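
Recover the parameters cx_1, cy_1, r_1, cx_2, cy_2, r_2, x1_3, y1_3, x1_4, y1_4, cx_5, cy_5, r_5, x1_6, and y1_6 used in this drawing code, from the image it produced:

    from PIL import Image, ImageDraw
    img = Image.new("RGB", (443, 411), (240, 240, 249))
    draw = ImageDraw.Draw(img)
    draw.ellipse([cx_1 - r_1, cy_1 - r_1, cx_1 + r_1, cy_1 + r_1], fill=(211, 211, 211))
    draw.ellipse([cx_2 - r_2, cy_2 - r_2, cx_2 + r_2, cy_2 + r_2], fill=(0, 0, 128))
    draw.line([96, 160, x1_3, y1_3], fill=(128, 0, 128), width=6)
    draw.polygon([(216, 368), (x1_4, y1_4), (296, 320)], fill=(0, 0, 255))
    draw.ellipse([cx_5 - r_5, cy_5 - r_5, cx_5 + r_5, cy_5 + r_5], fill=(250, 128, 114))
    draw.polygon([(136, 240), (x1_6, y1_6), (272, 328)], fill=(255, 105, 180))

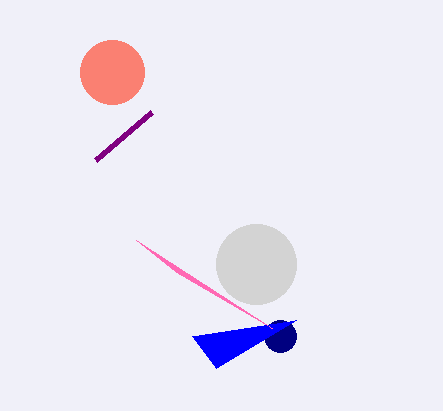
cx_1 = 256; cy_1 = 264; r_1 = 40; cx_2 = 280; cy_2 = 336; r_2 = 16; x1_3 = 152; y1_3 = 112; x1_4 = 192; y1_4 = 336; cx_5 = 112; cy_5 = 72; r_5 = 32; x1_6 = 176; y1_6 = 272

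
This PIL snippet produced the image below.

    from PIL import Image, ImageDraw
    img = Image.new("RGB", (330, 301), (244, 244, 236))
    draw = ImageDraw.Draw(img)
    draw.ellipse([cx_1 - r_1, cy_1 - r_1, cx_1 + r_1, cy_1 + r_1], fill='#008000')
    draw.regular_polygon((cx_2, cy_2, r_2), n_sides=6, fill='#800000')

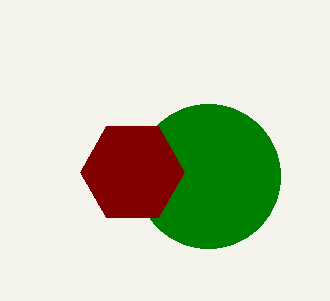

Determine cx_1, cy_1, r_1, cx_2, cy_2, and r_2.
cx_1 = 208
cy_1 = 176
r_1 = 72
cx_2 = 132
cy_2 = 172
r_2 = 52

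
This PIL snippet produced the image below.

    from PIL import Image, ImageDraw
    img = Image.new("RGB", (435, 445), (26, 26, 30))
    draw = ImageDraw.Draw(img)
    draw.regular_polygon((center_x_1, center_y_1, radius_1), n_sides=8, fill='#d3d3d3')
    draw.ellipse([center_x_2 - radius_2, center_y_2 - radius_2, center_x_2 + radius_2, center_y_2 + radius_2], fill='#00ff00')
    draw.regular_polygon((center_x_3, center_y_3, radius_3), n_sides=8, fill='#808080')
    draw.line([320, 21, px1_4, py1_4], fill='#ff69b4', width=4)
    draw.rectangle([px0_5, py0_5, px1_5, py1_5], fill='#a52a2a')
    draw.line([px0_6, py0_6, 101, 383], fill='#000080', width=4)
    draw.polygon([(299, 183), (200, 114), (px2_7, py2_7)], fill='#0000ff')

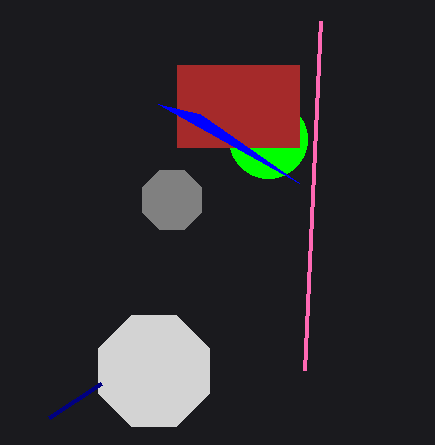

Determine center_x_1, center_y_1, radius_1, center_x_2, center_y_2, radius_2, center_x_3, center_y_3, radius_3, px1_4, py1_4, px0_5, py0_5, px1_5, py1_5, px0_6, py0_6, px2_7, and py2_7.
center_x_1 = 154, center_y_1 = 371, radius_1 = 60, center_x_2 = 268, center_y_2 = 139, radius_2 = 39, center_x_3 = 172, center_y_3 = 200, radius_3 = 32, px1_4 = 304, py1_4 = 370, px0_5 = 177, py0_5 = 65, px1_5 = 299, py1_5 = 147, px0_6 = 49, py0_6 = 417, px2_7 = 158, py2_7 = 104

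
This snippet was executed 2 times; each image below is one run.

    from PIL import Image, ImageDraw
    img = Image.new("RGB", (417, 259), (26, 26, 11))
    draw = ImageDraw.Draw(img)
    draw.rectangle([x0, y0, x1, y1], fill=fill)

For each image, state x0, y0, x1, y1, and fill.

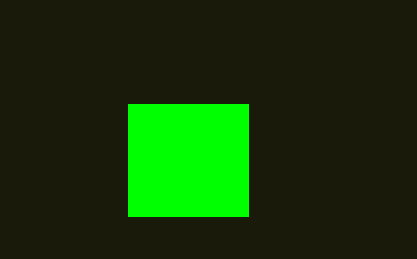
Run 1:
x0 = 128, y0 = 104, x1 = 248, y1 = 216, fill = 'lime'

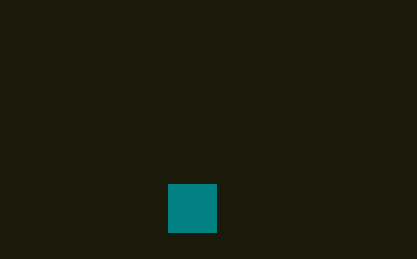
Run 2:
x0 = 168, y0 = 184, x1 = 216, y1 = 232, fill = 'teal'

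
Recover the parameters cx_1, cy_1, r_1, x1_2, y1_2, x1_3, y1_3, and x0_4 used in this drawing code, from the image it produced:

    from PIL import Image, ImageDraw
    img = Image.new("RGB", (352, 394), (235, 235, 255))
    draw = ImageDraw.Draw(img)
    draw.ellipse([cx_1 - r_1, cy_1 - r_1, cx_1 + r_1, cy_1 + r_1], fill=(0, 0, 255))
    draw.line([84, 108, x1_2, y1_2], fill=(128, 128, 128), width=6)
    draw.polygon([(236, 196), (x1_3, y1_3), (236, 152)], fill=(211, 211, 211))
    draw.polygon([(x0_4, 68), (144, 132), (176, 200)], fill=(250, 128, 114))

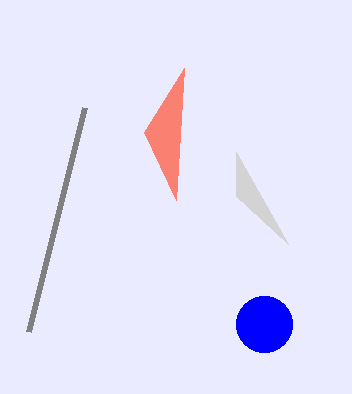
cx_1 = 264
cy_1 = 324
r_1 = 28
x1_2 = 28
y1_2 = 332
x1_3 = 288
y1_3 = 244
x0_4 = 184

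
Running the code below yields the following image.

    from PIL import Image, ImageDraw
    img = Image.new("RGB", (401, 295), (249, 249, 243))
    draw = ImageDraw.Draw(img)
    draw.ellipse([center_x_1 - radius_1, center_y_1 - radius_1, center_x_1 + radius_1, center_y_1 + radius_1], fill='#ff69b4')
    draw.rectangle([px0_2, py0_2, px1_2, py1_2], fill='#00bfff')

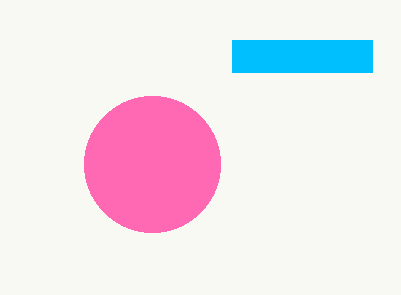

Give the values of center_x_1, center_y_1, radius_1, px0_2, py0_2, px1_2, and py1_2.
center_x_1 = 152; center_y_1 = 164; radius_1 = 68; px0_2 = 232; py0_2 = 40; px1_2 = 372; py1_2 = 72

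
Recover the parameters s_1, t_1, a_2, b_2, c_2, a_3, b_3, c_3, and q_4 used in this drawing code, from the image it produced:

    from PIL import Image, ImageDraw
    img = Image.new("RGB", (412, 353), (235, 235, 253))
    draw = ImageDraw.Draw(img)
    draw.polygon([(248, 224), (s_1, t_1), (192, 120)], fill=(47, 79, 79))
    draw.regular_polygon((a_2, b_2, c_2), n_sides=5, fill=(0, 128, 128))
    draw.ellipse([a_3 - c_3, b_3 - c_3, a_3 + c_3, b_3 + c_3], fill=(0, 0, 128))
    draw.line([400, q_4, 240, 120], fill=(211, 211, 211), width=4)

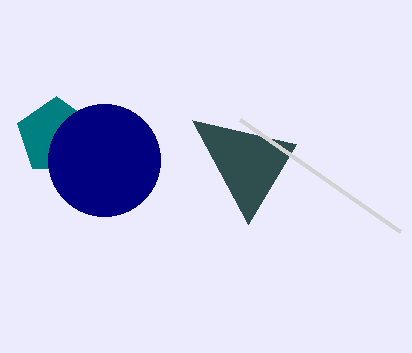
s_1 = 296
t_1 = 144
a_2 = 56
b_2 = 136
c_2 = 40
a_3 = 104
b_3 = 160
c_3 = 56
q_4 = 232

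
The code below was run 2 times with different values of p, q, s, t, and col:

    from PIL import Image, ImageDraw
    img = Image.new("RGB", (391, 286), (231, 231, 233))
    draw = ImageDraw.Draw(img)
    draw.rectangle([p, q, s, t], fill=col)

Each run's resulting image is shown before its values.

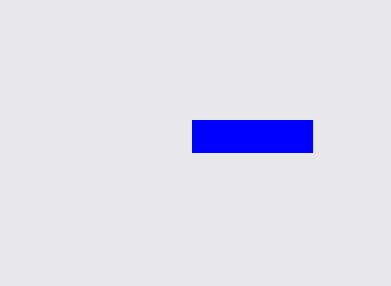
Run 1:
p = 192, q = 120, s = 312, t = 152, col = 'blue'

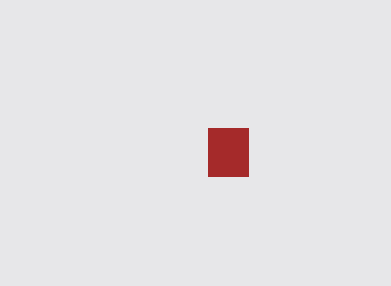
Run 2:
p = 208; q = 128; s = 248; t = 176; col = 'brown'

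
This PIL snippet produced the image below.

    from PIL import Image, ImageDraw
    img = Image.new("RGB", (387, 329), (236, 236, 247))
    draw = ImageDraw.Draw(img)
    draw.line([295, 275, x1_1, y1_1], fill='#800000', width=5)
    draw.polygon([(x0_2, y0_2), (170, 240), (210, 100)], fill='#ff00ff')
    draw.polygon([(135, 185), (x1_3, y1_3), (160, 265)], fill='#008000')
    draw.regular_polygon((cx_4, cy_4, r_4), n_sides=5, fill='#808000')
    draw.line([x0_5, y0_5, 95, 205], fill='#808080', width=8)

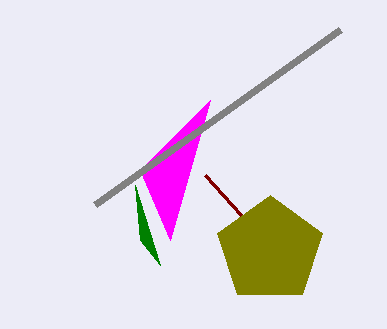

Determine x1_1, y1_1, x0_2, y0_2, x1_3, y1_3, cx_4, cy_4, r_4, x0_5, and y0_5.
x1_1 = 205; y1_1 = 175; x0_2 = 140; y0_2 = 170; x1_3 = 140; y1_3 = 240; cx_4 = 270; cy_4 = 250; r_4 = 55; x0_5 = 340; y0_5 = 30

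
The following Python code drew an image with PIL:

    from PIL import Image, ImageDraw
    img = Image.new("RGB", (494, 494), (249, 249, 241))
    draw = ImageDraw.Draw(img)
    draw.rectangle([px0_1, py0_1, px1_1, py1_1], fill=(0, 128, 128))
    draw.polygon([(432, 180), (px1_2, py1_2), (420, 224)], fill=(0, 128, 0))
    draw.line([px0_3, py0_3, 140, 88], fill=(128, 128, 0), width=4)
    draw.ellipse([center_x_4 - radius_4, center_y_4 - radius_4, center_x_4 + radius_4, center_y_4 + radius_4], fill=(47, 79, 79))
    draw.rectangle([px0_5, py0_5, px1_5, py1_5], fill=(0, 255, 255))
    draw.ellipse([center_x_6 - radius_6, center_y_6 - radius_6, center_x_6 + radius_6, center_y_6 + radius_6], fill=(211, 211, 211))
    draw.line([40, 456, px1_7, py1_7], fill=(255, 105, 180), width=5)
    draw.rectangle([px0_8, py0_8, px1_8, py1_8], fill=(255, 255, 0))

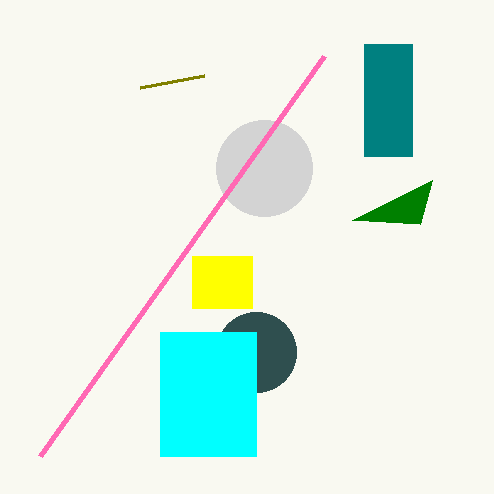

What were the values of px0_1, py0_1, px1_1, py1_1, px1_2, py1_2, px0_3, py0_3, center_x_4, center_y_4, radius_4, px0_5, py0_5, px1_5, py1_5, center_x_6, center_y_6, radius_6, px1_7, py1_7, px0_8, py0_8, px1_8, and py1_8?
px0_1 = 364, py0_1 = 44, px1_1 = 412, py1_1 = 156, px1_2 = 352, py1_2 = 220, px0_3 = 204, py0_3 = 76, center_x_4 = 256, center_y_4 = 352, radius_4 = 40, px0_5 = 160, py0_5 = 332, px1_5 = 256, py1_5 = 456, center_x_6 = 264, center_y_6 = 168, radius_6 = 48, px1_7 = 324, py1_7 = 56, px0_8 = 192, py0_8 = 256, px1_8 = 252, py1_8 = 308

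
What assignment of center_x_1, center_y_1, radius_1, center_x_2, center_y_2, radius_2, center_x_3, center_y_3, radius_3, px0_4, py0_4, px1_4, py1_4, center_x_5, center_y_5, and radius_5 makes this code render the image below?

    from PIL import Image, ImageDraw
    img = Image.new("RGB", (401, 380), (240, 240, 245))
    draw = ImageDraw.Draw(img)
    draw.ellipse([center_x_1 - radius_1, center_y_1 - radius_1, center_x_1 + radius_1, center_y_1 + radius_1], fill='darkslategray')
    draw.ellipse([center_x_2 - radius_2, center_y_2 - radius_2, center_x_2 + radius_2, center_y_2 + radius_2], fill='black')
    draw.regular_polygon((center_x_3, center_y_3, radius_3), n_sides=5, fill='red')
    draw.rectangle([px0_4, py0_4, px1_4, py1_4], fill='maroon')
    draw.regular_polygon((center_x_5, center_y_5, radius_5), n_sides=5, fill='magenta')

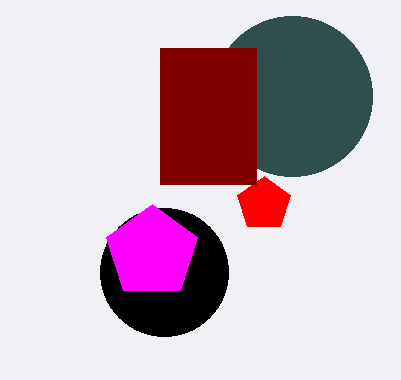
center_x_1 = 292; center_y_1 = 96; radius_1 = 80; center_x_2 = 164; center_y_2 = 272; radius_2 = 64; center_x_3 = 264; center_y_3 = 204; radius_3 = 28; px0_4 = 160; py0_4 = 48; px1_4 = 256; py1_4 = 184; center_x_5 = 152; center_y_5 = 252; radius_5 = 48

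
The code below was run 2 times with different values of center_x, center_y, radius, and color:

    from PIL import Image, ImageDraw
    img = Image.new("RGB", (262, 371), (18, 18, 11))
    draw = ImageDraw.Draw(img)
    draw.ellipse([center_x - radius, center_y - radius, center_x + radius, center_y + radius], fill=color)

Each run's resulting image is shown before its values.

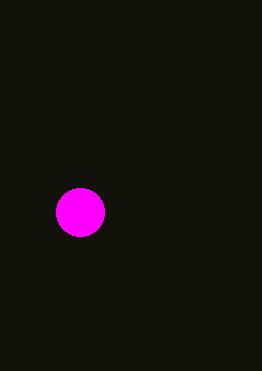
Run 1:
center_x = 80, center_y = 212, radius = 24, color = 'magenta'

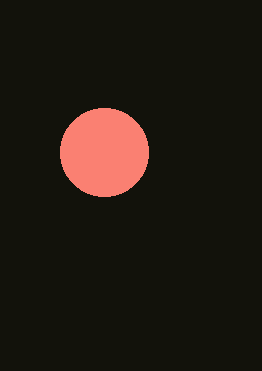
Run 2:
center_x = 104; center_y = 152; radius = 44; color = 'salmon'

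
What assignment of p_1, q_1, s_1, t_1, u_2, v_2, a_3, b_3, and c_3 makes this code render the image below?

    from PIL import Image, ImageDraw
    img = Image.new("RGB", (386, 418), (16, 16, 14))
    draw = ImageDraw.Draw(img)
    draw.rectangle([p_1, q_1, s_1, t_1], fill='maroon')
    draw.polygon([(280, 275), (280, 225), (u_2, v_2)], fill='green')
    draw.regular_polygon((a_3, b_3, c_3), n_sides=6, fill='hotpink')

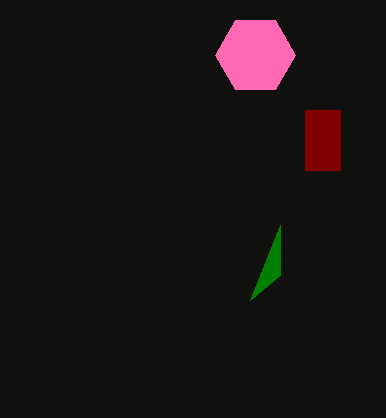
p_1 = 305; q_1 = 110; s_1 = 340; t_1 = 170; u_2 = 250; v_2 = 300; a_3 = 255; b_3 = 55; c_3 = 40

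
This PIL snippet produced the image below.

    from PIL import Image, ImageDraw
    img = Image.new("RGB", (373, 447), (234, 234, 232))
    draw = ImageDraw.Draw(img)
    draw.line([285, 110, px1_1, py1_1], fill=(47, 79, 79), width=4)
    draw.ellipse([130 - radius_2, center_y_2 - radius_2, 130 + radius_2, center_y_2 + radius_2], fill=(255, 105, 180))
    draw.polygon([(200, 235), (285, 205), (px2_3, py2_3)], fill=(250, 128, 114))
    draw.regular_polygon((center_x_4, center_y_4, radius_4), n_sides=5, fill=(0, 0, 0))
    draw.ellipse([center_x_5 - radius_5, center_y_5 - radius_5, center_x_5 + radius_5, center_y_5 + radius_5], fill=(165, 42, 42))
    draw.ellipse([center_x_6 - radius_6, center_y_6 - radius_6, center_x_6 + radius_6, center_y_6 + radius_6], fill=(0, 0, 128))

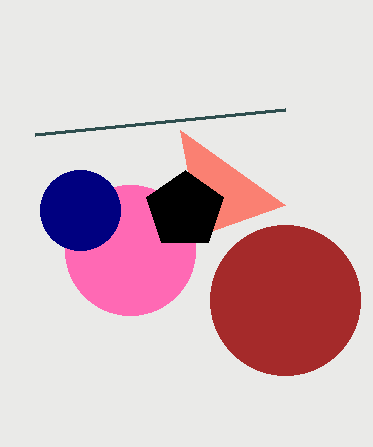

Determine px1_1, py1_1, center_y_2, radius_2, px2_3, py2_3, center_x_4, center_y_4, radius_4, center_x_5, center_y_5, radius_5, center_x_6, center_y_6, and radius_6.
px1_1 = 35; py1_1 = 135; center_y_2 = 250; radius_2 = 65; px2_3 = 180; py2_3 = 130; center_x_4 = 185; center_y_4 = 210; radius_4 = 40; center_x_5 = 285; center_y_5 = 300; radius_5 = 75; center_x_6 = 80; center_y_6 = 210; radius_6 = 40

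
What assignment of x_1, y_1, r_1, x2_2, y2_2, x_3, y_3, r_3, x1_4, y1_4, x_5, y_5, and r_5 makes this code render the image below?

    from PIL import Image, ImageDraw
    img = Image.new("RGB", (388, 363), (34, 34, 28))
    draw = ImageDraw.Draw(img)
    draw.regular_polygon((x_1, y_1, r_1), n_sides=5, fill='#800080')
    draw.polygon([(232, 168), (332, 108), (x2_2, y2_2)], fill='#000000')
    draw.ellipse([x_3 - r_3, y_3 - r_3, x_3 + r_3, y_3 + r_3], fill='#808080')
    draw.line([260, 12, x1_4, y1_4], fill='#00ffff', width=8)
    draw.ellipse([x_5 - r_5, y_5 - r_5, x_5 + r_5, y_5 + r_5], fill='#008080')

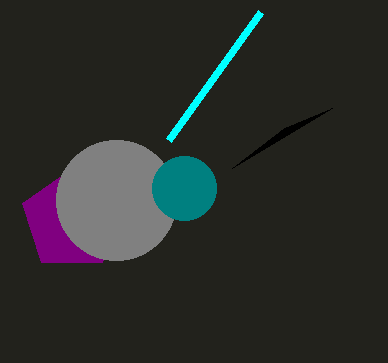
x_1 = 72; y_1 = 220; r_1 = 52; x2_2 = 284; y2_2 = 128; x_3 = 116; y_3 = 200; r_3 = 60; x1_4 = 168; y1_4 = 140; x_5 = 184; y_5 = 188; r_5 = 32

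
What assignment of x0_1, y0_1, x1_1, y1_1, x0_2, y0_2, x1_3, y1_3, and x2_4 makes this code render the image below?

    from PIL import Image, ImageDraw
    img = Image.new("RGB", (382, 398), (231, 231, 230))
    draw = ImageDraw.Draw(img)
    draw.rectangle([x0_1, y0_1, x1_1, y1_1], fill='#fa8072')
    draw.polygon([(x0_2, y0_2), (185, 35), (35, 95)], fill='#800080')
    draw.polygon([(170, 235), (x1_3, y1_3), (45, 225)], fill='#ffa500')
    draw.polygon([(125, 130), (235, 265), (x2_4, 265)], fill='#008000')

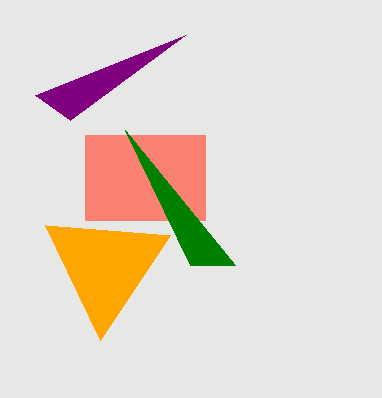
x0_1 = 85; y0_1 = 135; x1_1 = 205; y1_1 = 220; x0_2 = 70; y0_2 = 120; x1_3 = 100; y1_3 = 340; x2_4 = 190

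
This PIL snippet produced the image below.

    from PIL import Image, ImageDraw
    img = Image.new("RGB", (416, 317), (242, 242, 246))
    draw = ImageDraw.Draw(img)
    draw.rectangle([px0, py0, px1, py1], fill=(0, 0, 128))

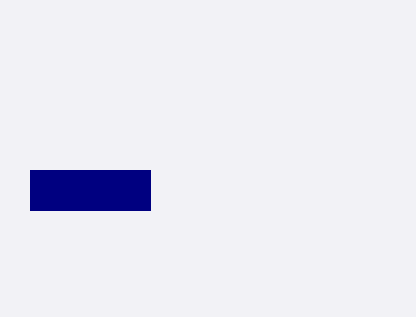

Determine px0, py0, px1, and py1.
px0 = 30, py0 = 170, px1 = 150, py1 = 210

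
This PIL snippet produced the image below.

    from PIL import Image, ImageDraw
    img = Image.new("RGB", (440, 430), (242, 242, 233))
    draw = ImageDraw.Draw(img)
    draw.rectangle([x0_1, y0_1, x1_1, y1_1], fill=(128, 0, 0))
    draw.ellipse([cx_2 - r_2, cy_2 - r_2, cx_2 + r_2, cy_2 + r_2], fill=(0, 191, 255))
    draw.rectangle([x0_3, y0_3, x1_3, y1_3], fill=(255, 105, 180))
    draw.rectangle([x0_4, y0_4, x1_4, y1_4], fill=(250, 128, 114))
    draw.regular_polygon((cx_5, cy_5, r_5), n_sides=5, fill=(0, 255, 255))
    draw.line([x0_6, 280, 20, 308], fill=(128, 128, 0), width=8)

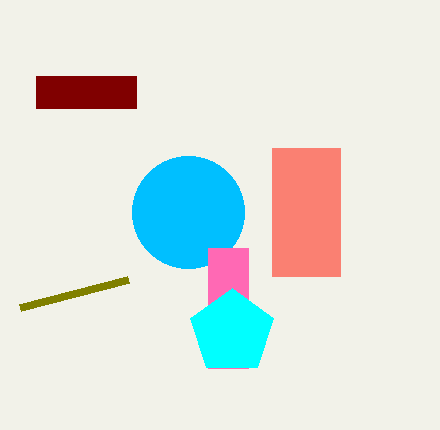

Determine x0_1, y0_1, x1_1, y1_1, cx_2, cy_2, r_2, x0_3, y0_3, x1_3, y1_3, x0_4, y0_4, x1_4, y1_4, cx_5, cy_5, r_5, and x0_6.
x0_1 = 36
y0_1 = 76
x1_1 = 136
y1_1 = 108
cx_2 = 188
cy_2 = 212
r_2 = 56
x0_3 = 208
y0_3 = 248
x1_3 = 248
y1_3 = 368
x0_4 = 272
y0_4 = 148
x1_4 = 340
y1_4 = 276
cx_5 = 232
cy_5 = 332
r_5 = 44
x0_6 = 128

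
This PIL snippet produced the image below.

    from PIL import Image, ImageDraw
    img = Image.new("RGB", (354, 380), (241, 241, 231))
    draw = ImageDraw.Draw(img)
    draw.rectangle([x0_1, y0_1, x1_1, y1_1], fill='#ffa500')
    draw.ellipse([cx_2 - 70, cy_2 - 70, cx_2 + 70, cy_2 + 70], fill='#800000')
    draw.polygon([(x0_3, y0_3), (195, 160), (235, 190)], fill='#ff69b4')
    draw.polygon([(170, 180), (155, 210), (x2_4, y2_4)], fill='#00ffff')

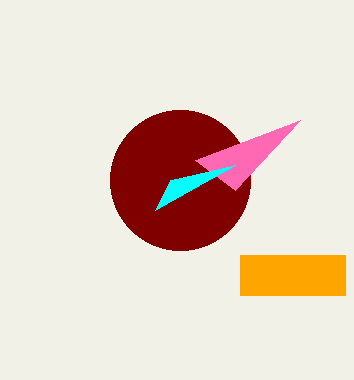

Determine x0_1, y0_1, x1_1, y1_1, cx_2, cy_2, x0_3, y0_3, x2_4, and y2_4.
x0_1 = 240, y0_1 = 255, x1_1 = 345, y1_1 = 295, cx_2 = 180, cy_2 = 180, x0_3 = 300, y0_3 = 120, x2_4 = 235, y2_4 = 165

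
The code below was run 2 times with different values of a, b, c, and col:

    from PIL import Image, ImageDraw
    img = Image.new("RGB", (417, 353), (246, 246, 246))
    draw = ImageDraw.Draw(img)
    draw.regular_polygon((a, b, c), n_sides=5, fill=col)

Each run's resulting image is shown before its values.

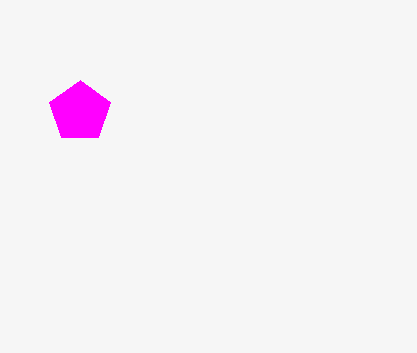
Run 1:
a = 80, b = 112, c = 32, col = 'magenta'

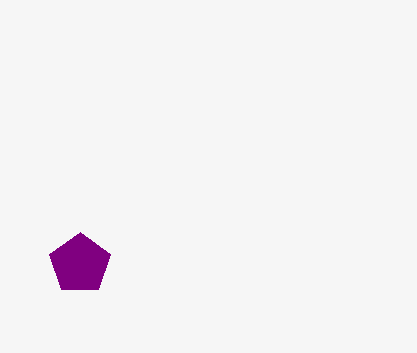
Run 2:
a = 80; b = 264; c = 32; col = 'purple'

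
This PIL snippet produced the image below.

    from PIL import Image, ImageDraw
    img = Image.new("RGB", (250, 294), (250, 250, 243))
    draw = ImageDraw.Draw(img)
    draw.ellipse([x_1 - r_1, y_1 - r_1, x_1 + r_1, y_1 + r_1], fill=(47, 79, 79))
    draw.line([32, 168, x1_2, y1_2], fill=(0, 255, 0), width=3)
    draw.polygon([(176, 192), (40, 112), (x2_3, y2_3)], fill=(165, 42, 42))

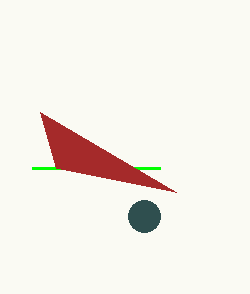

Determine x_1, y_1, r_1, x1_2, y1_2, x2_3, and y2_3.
x_1 = 144; y_1 = 216; r_1 = 16; x1_2 = 160; y1_2 = 168; x2_3 = 56; y2_3 = 168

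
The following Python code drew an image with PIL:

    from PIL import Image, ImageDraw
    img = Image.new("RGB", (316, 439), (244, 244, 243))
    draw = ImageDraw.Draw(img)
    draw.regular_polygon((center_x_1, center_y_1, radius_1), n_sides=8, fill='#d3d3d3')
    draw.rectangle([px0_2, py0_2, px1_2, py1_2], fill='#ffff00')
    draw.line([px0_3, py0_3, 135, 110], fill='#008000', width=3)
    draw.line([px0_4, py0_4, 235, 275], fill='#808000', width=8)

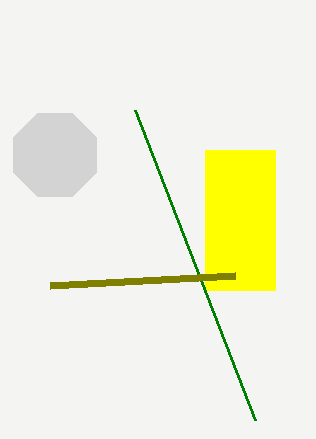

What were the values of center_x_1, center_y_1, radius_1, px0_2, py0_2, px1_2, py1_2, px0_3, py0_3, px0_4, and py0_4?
center_x_1 = 55
center_y_1 = 155
radius_1 = 45
px0_2 = 205
py0_2 = 150
px1_2 = 275
py1_2 = 290
px0_3 = 255
py0_3 = 420
px0_4 = 50
py0_4 = 285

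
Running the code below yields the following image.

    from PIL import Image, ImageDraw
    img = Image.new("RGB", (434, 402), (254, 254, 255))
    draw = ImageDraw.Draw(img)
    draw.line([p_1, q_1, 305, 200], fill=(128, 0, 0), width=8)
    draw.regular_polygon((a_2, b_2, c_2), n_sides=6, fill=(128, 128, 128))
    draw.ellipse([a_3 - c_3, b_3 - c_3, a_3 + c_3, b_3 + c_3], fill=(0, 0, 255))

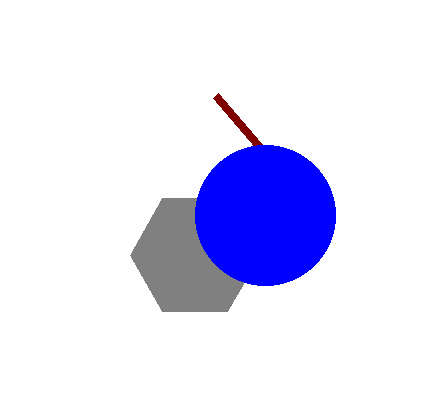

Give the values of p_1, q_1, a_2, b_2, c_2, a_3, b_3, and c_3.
p_1 = 215, q_1 = 95, a_2 = 195, b_2 = 255, c_2 = 65, a_3 = 265, b_3 = 215, c_3 = 70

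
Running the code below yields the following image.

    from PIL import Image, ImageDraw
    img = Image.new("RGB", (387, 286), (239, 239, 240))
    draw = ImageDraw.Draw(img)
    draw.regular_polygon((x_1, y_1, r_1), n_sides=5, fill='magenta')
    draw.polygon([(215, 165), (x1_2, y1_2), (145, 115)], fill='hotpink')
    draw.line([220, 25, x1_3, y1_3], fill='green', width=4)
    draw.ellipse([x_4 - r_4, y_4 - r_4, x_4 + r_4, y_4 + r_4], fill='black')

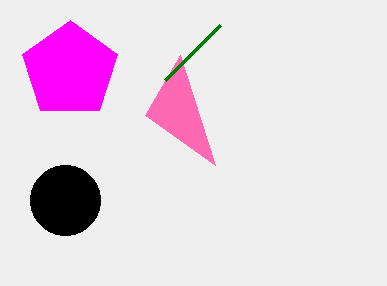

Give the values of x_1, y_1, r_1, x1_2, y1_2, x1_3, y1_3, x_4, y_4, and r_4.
x_1 = 70, y_1 = 70, r_1 = 50, x1_2 = 180, y1_2 = 55, x1_3 = 165, y1_3 = 80, x_4 = 65, y_4 = 200, r_4 = 35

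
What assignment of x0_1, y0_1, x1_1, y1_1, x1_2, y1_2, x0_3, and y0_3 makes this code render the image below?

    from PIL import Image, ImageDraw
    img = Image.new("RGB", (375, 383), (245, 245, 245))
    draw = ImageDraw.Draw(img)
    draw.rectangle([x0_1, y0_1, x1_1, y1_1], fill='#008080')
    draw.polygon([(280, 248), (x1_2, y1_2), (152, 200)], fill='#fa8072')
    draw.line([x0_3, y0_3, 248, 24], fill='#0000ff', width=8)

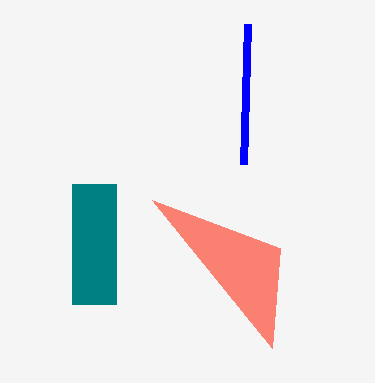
x0_1 = 72, y0_1 = 184, x1_1 = 116, y1_1 = 304, x1_2 = 272, y1_2 = 348, x0_3 = 244, y0_3 = 164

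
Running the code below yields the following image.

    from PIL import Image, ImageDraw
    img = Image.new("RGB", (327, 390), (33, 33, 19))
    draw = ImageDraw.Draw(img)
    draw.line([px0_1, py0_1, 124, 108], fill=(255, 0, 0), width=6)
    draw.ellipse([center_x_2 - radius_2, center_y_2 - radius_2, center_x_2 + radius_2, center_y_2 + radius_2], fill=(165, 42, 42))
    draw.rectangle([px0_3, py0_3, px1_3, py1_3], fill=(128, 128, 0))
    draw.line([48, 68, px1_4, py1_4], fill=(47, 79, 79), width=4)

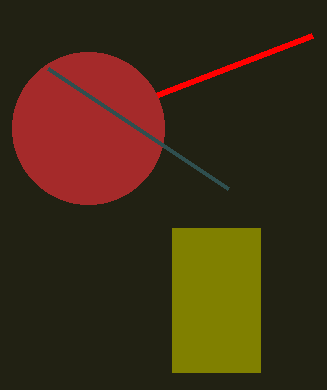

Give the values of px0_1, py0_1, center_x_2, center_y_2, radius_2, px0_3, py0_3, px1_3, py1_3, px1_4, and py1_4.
px0_1 = 312; py0_1 = 36; center_x_2 = 88; center_y_2 = 128; radius_2 = 76; px0_3 = 172; py0_3 = 228; px1_3 = 260; py1_3 = 372; px1_4 = 228; py1_4 = 188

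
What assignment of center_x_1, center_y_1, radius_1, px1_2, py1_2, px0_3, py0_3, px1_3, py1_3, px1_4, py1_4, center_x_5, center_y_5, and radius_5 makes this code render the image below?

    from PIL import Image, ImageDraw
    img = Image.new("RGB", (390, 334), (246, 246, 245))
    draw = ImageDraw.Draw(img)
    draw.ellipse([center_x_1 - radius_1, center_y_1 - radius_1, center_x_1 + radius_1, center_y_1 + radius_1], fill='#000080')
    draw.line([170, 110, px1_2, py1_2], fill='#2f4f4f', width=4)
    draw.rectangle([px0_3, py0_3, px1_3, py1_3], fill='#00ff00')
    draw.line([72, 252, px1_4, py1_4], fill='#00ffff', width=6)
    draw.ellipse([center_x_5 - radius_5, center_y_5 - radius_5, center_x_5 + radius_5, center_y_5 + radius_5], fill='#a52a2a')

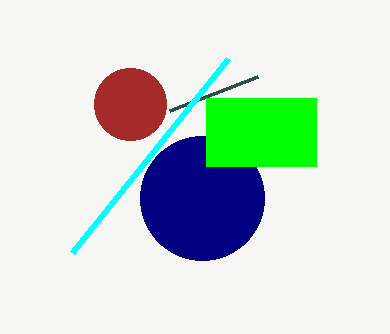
center_x_1 = 202, center_y_1 = 198, radius_1 = 62, px1_2 = 258, py1_2 = 76, px0_3 = 206, py0_3 = 98, px1_3 = 316, py1_3 = 166, px1_4 = 228, py1_4 = 58, center_x_5 = 130, center_y_5 = 104, radius_5 = 36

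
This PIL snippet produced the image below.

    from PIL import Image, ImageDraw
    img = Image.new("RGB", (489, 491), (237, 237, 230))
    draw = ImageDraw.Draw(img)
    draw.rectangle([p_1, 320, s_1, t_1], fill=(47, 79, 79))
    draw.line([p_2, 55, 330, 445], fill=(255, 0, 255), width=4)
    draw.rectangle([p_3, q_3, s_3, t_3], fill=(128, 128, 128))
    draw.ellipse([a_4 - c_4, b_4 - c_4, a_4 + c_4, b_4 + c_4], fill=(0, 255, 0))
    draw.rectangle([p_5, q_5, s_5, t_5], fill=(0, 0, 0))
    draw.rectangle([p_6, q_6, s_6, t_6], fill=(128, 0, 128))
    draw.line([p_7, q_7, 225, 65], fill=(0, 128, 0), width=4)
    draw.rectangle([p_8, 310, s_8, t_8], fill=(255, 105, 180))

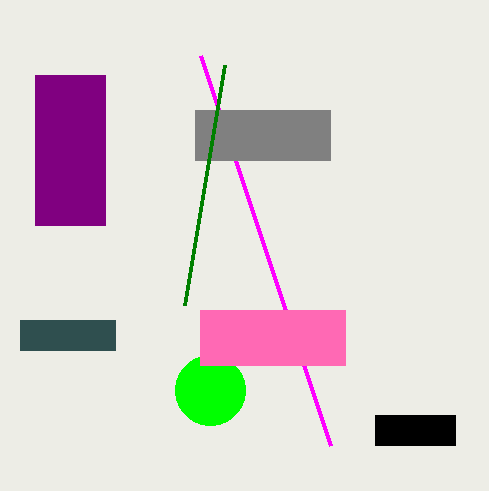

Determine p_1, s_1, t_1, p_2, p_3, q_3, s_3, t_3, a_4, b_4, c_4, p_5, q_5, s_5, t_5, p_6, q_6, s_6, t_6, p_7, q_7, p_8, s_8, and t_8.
p_1 = 20; s_1 = 115; t_1 = 350; p_2 = 200; p_3 = 195; q_3 = 110; s_3 = 330; t_3 = 160; a_4 = 210; b_4 = 390; c_4 = 35; p_5 = 375; q_5 = 415; s_5 = 455; t_5 = 445; p_6 = 35; q_6 = 75; s_6 = 105; t_6 = 225; p_7 = 185; q_7 = 305; p_8 = 200; s_8 = 345; t_8 = 365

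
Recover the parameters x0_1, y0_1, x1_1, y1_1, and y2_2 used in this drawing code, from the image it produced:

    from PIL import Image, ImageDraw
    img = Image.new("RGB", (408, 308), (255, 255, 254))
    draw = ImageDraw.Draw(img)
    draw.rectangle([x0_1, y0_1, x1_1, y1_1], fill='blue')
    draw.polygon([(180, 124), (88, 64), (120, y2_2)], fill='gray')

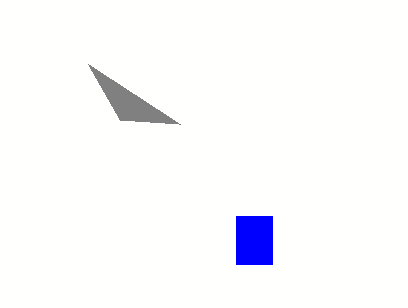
x0_1 = 236
y0_1 = 216
x1_1 = 272
y1_1 = 264
y2_2 = 120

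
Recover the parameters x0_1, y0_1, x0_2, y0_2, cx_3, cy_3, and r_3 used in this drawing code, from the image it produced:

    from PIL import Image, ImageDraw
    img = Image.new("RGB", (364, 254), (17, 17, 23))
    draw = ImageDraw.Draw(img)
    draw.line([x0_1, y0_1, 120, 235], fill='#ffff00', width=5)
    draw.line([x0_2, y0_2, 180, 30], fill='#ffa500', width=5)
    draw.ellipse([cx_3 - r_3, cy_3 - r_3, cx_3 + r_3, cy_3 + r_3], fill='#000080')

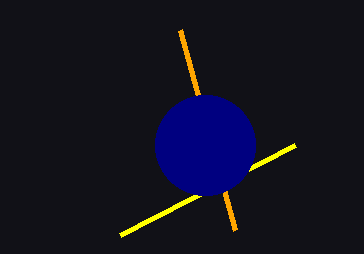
x0_1 = 295, y0_1 = 145, x0_2 = 235, y0_2 = 230, cx_3 = 205, cy_3 = 145, r_3 = 50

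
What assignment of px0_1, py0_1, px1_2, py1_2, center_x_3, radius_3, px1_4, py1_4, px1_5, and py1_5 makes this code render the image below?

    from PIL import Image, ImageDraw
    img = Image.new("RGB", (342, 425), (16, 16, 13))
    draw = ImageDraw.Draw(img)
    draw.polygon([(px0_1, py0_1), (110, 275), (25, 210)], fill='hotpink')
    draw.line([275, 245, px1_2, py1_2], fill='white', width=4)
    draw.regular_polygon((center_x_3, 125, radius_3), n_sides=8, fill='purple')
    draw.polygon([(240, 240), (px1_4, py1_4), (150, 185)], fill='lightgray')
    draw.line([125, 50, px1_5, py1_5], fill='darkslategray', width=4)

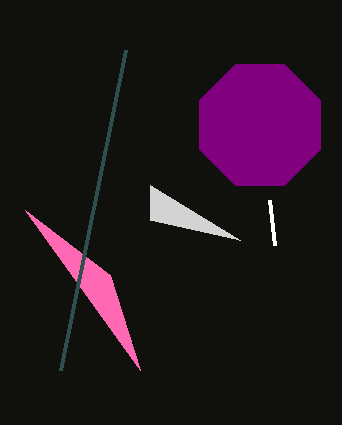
px0_1 = 140
py0_1 = 370
px1_2 = 270
py1_2 = 200
center_x_3 = 260
radius_3 = 65
px1_4 = 150
py1_4 = 220
px1_5 = 60
py1_5 = 370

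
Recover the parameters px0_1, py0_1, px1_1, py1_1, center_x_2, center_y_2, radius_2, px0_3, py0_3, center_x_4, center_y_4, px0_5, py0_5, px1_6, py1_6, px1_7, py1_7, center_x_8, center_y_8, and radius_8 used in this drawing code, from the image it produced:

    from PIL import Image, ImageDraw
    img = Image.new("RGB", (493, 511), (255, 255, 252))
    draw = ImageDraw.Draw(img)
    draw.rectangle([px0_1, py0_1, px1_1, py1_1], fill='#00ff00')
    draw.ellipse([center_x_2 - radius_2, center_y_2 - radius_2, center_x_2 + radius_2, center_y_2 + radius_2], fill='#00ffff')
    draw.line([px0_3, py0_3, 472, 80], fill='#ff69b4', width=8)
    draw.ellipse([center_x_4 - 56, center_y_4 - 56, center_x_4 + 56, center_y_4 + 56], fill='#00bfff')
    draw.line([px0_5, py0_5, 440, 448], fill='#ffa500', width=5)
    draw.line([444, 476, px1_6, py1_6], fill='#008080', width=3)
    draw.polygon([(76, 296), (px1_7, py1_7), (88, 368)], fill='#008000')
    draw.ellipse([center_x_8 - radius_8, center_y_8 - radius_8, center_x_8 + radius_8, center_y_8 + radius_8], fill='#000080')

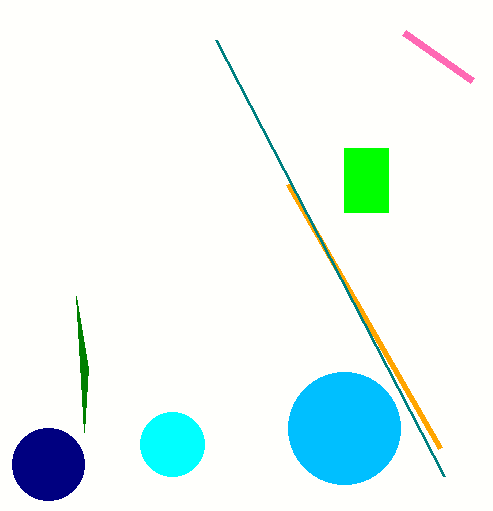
px0_1 = 344, py0_1 = 148, px1_1 = 388, py1_1 = 212, center_x_2 = 172, center_y_2 = 444, radius_2 = 32, px0_3 = 404, py0_3 = 32, center_x_4 = 344, center_y_4 = 428, px0_5 = 288, py0_5 = 184, px1_6 = 216, py1_6 = 40, px1_7 = 84, py1_7 = 432, center_x_8 = 48, center_y_8 = 464, radius_8 = 36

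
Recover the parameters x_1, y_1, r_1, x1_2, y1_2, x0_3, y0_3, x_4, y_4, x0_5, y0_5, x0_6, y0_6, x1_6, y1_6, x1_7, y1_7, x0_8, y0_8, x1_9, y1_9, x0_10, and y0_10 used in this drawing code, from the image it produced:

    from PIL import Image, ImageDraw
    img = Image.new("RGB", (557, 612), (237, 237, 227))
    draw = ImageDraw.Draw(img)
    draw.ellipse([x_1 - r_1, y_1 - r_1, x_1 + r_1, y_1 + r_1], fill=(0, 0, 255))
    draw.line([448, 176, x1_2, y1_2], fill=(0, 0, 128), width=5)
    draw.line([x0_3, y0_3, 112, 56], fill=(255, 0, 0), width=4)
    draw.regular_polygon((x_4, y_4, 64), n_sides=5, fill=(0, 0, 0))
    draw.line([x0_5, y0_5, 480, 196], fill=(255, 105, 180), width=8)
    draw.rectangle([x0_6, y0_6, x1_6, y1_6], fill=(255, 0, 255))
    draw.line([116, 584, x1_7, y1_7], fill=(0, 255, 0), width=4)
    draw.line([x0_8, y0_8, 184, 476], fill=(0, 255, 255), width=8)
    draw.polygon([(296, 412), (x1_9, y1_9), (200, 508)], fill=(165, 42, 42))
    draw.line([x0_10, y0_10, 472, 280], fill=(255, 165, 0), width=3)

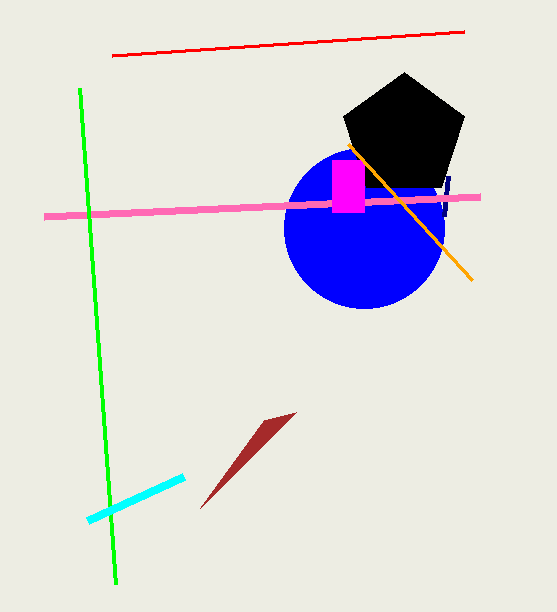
x_1 = 364
y_1 = 228
r_1 = 80
x1_2 = 444
y1_2 = 216
x0_3 = 464
y0_3 = 32
x_4 = 404
y_4 = 136
x0_5 = 44
y0_5 = 216
x0_6 = 332
y0_6 = 160
x1_6 = 364
y1_6 = 212
x1_7 = 80
y1_7 = 88
x0_8 = 88
y0_8 = 520
x1_9 = 264
y1_9 = 420
x0_10 = 348
y0_10 = 144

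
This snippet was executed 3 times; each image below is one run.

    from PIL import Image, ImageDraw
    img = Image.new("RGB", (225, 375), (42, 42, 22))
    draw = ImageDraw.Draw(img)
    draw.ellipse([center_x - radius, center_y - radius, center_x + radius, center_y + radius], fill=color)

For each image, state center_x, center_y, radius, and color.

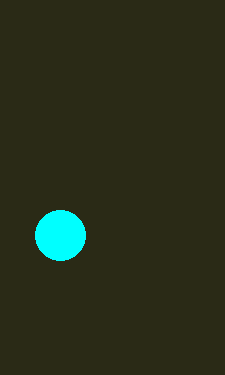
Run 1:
center_x = 60, center_y = 235, radius = 25, color = 'cyan'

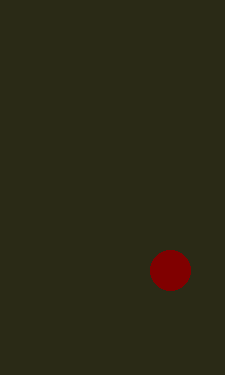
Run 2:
center_x = 170; center_y = 270; radius = 20; color = 'maroon'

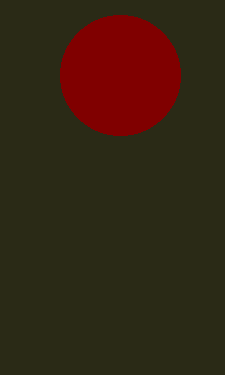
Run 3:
center_x = 120, center_y = 75, radius = 60, color = 'maroon'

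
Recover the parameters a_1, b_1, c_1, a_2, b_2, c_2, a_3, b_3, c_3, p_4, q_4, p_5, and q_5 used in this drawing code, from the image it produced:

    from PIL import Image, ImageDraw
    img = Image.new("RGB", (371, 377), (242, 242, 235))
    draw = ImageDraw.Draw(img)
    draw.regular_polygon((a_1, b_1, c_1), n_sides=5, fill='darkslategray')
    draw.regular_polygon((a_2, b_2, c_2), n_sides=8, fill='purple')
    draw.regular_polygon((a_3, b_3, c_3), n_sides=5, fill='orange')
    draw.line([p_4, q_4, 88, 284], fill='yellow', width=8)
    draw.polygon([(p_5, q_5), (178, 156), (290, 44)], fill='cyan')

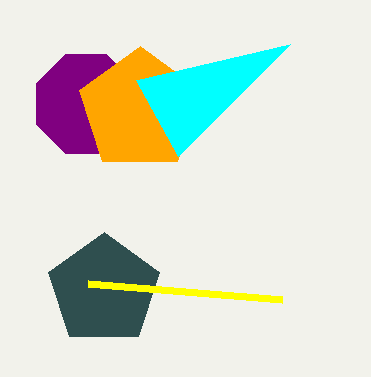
a_1 = 104, b_1 = 290, c_1 = 58, a_2 = 86, b_2 = 104, c_2 = 54, a_3 = 140, b_3 = 110, c_3 = 64, p_4 = 282, q_4 = 300, p_5 = 136, q_5 = 80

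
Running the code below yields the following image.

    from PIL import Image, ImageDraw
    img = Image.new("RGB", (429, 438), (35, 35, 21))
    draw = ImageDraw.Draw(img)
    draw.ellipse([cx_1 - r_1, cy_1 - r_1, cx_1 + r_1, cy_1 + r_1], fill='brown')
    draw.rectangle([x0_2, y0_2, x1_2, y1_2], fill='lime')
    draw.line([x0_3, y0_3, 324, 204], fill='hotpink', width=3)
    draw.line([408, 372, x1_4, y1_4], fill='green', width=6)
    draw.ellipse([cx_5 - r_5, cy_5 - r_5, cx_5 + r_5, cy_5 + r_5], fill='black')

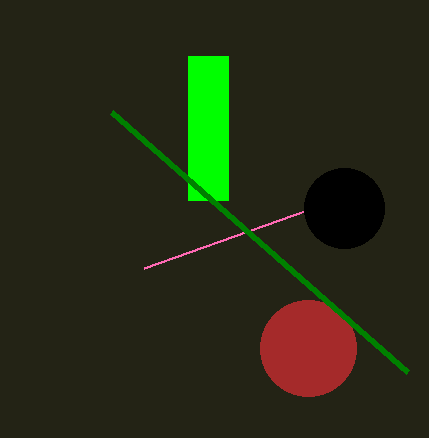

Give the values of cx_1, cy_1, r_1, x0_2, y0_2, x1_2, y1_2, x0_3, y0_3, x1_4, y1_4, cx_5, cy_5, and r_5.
cx_1 = 308; cy_1 = 348; r_1 = 48; x0_2 = 188; y0_2 = 56; x1_2 = 228; y1_2 = 200; x0_3 = 144; y0_3 = 268; x1_4 = 112; y1_4 = 112; cx_5 = 344; cy_5 = 208; r_5 = 40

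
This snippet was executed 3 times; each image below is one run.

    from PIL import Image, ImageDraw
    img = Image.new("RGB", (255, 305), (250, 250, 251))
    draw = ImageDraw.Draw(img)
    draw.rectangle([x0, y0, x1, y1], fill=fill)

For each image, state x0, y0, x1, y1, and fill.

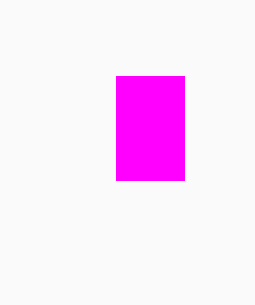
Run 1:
x0 = 116
y0 = 76
x1 = 184
y1 = 180
fill = 'magenta'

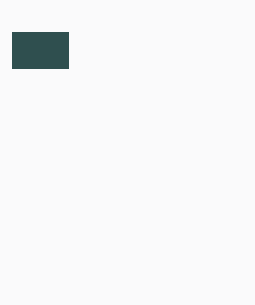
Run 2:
x0 = 12
y0 = 32
x1 = 68
y1 = 68
fill = 'darkslategray'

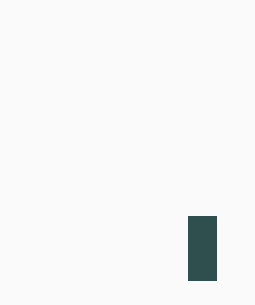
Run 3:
x0 = 188; y0 = 216; x1 = 216; y1 = 280; fill = 'darkslategray'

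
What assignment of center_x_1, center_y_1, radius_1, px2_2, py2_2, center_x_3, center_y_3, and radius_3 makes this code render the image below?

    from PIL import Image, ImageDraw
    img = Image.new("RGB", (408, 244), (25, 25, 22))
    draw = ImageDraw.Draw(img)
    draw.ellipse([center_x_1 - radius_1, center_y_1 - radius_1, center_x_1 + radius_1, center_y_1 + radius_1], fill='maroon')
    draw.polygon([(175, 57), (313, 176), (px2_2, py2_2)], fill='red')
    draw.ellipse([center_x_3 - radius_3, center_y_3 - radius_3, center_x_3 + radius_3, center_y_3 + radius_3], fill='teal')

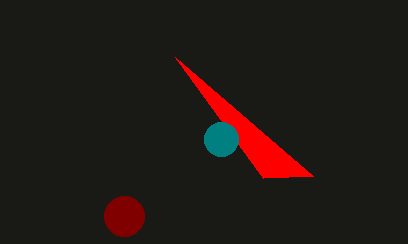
center_x_1 = 124; center_y_1 = 216; radius_1 = 20; px2_2 = 263; py2_2 = 178; center_x_3 = 221; center_y_3 = 139; radius_3 = 17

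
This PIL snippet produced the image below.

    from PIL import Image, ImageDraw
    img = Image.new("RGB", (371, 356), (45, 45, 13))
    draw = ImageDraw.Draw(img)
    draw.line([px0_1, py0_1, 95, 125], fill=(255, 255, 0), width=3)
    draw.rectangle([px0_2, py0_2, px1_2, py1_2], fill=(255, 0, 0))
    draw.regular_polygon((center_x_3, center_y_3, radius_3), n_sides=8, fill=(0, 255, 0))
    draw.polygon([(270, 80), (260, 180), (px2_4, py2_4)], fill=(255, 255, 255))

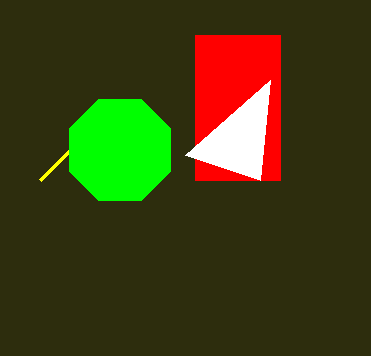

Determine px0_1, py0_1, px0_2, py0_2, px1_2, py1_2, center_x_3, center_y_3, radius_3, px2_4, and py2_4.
px0_1 = 40
py0_1 = 180
px0_2 = 195
py0_2 = 35
px1_2 = 280
py1_2 = 180
center_x_3 = 120
center_y_3 = 150
radius_3 = 55
px2_4 = 185
py2_4 = 155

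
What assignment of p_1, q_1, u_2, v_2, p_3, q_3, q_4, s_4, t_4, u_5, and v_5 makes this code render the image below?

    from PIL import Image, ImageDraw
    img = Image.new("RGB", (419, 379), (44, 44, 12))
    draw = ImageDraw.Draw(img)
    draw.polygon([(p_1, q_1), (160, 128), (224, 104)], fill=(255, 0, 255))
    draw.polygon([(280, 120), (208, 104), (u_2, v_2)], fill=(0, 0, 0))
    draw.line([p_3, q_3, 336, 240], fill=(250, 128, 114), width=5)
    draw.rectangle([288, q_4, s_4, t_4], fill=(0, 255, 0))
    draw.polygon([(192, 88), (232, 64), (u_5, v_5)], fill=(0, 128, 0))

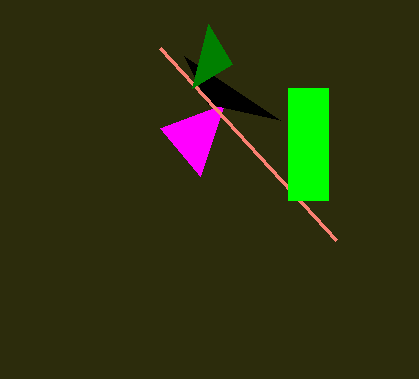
p_1 = 200, q_1 = 176, u_2 = 184, v_2 = 56, p_3 = 160, q_3 = 48, q_4 = 88, s_4 = 328, t_4 = 200, u_5 = 208, v_5 = 24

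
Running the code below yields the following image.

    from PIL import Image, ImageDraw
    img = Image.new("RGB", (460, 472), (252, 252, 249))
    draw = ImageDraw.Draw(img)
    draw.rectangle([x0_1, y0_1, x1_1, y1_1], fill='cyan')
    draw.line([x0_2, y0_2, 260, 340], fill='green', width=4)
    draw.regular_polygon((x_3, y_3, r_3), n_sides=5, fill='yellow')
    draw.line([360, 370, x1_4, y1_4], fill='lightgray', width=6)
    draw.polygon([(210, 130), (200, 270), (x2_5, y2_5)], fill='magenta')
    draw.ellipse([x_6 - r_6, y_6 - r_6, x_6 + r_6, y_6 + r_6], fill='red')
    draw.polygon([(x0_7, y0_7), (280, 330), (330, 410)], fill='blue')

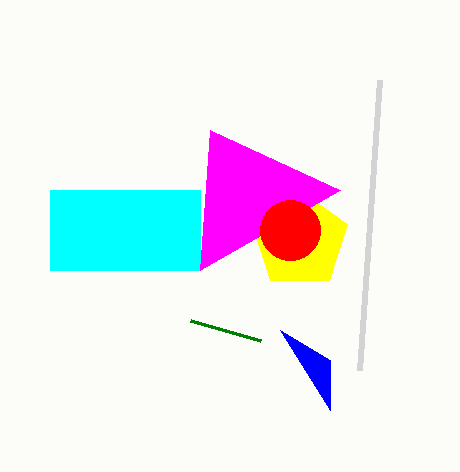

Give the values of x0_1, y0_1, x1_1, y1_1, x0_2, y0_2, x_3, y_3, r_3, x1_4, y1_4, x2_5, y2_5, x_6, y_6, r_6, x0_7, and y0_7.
x0_1 = 50; y0_1 = 190; x1_1 = 200; y1_1 = 270; x0_2 = 190; y0_2 = 320; x_3 = 300; y_3 = 240; r_3 = 50; x1_4 = 380; y1_4 = 80; x2_5 = 340; y2_5 = 190; x_6 = 290; y_6 = 230; r_6 = 30; x0_7 = 330; y0_7 = 360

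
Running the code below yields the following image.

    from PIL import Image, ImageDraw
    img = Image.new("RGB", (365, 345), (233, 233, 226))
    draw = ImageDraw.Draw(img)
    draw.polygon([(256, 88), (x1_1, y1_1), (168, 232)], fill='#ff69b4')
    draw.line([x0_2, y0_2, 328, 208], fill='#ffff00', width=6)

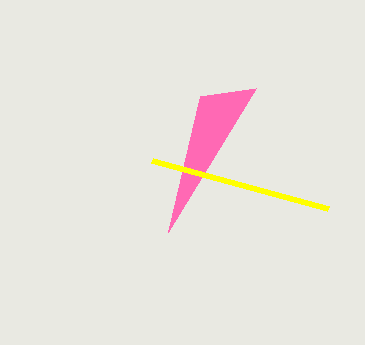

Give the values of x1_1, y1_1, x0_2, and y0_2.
x1_1 = 200; y1_1 = 96; x0_2 = 152; y0_2 = 160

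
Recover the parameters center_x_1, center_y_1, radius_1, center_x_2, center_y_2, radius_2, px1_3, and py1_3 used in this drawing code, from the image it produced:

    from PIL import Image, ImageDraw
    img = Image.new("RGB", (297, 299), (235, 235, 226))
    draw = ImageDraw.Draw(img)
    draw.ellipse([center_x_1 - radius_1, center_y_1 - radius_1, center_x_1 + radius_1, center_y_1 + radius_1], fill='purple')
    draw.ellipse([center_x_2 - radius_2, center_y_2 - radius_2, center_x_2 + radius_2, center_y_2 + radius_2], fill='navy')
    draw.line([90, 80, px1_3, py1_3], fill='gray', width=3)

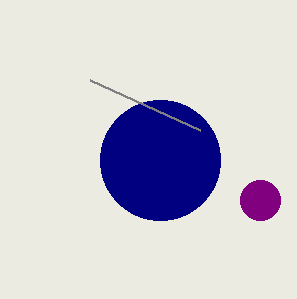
center_x_1 = 260, center_y_1 = 200, radius_1 = 20, center_x_2 = 160, center_y_2 = 160, radius_2 = 60, px1_3 = 200, py1_3 = 130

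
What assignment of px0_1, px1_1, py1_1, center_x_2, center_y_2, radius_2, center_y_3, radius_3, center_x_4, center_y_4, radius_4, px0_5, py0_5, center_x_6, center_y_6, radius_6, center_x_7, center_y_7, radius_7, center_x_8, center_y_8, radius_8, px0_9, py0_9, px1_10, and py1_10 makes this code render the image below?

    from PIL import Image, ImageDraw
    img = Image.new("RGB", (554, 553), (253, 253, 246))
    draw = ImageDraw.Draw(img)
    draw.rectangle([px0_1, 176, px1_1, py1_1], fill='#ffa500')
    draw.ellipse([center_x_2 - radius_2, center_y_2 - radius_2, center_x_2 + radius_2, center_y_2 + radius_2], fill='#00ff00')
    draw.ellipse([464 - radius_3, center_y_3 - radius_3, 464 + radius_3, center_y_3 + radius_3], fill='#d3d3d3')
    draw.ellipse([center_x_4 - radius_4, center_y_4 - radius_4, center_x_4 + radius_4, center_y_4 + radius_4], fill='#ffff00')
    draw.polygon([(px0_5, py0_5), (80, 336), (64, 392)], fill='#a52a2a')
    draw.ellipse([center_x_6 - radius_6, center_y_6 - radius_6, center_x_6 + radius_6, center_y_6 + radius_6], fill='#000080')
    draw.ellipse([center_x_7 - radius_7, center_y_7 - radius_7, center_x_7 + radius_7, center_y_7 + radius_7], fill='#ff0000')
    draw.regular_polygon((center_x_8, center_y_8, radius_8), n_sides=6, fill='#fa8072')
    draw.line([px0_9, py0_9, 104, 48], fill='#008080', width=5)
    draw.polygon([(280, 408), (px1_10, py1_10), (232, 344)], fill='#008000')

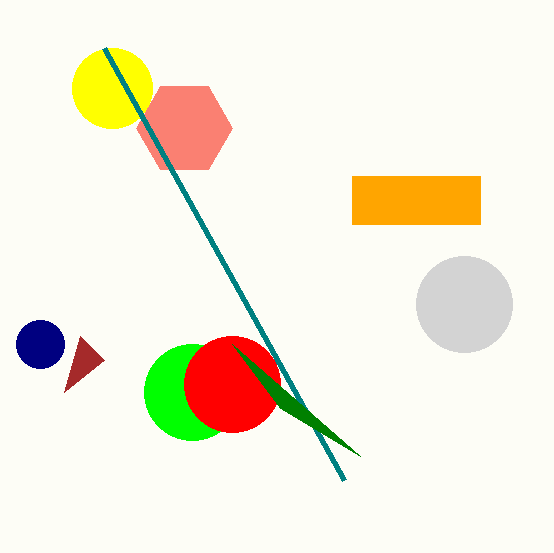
px0_1 = 352, px1_1 = 480, py1_1 = 224, center_x_2 = 192, center_y_2 = 392, radius_2 = 48, center_y_3 = 304, radius_3 = 48, center_x_4 = 112, center_y_4 = 88, radius_4 = 40, px0_5 = 104, py0_5 = 360, center_x_6 = 40, center_y_6 = 344, radius_6 = 24, center_x_7 = 232, center_y_7 = 384, radius_7 = 48, center_x_8 = 184, center_y_8 = 128, radius_8 = 48, px0_9 = 344, py0_9 = 480, px1_10 = 360, py1_10 = 456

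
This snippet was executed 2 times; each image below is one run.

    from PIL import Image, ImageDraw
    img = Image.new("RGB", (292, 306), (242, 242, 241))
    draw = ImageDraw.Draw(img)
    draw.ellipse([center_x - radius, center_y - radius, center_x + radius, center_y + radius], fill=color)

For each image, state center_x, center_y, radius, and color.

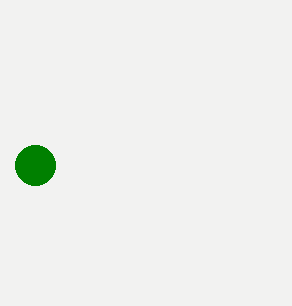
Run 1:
center_x = 35; center_y = 165; radius = 20; color = 'green'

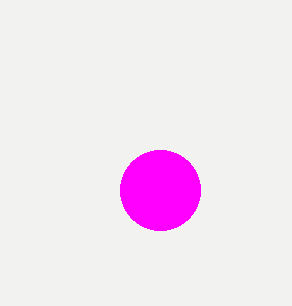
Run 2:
center_x = 160
center_y = 190
radius = 40
color = 'magenta'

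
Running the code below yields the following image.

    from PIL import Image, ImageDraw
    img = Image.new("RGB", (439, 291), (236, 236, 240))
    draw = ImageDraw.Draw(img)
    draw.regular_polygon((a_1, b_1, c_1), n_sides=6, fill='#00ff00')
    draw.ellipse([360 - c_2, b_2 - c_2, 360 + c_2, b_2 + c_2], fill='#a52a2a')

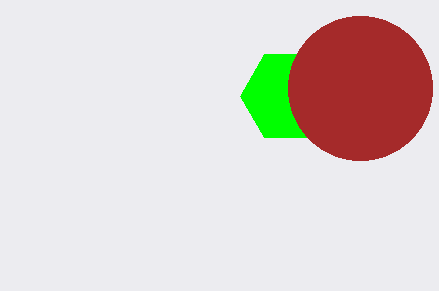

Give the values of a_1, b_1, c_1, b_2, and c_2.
a_1 = 288, b_1 = 96, c_1 = 48, b_2 = 88, c_2 = 72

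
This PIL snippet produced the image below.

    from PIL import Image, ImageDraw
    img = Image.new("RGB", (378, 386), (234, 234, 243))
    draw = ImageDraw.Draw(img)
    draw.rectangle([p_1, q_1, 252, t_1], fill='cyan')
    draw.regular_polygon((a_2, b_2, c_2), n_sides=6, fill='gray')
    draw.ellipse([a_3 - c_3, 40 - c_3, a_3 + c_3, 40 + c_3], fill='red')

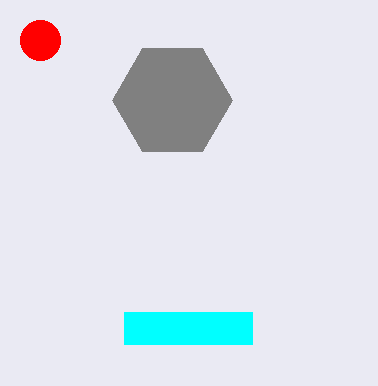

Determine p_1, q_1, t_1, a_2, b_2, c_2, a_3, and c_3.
p_1 = 124, q_1 = 312, t_1 = 344, a_2 = 172, b_2 = 100, c_2 = 60, a_3 = 40, c_3 = 20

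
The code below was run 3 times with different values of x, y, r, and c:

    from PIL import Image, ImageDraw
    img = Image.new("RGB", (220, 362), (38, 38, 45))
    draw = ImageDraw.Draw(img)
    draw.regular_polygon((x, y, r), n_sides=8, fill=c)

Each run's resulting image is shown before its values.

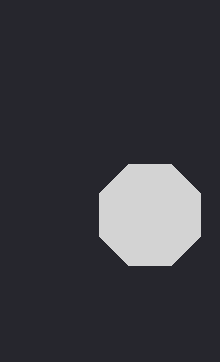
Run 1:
x = 150
y = 215
r = 55
c = 'lightgray'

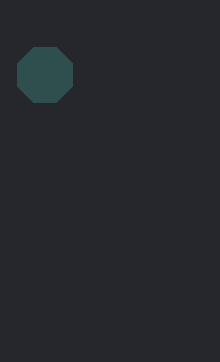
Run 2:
x = 45; y = 75; r = 30; c = 'darkslategray'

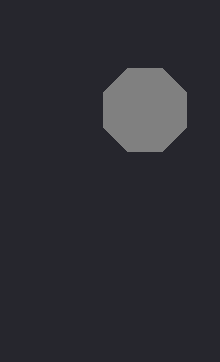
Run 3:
x = 145, y = 110, r = 45, c = 'gray'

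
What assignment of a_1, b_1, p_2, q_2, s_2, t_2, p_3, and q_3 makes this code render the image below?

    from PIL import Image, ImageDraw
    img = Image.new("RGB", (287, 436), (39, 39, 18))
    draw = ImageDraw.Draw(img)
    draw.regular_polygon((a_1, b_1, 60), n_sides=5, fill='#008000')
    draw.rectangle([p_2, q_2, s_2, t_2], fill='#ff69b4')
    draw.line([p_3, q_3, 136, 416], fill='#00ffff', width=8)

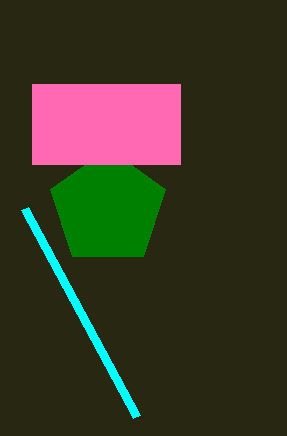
a_1 = 108; b_1 = 208; p_2 = 32; q_2 = 84; s_2 = 180; t_2 = 164; p_3 = 24; q_3 = 208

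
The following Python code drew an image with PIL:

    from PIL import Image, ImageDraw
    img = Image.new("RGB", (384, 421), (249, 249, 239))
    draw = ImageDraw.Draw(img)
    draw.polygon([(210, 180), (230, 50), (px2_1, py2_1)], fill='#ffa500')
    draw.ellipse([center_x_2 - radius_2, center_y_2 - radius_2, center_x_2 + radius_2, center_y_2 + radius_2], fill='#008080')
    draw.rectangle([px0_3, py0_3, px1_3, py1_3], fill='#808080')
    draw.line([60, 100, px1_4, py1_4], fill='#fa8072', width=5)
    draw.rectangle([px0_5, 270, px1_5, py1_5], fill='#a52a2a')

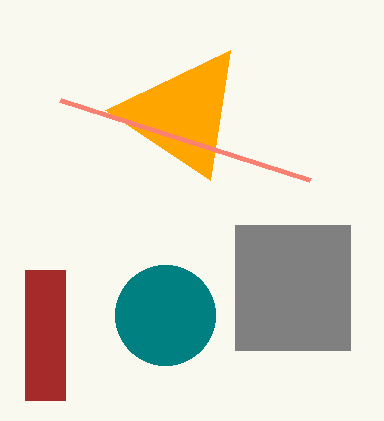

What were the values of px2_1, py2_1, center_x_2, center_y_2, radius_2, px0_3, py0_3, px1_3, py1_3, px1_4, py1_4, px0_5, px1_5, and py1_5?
px2_1 = 105; py2_1 = 110; center_x_2 = 165; center_y_2 = 315; radius_2 = 50; px0_3 = 235; py0_3 = 225; px1_3 = 350; py1_3 = 350; px1_4 = 310; py1_4 = 180; px0_5 = 25; px1_5 = 65; py1_5 = 400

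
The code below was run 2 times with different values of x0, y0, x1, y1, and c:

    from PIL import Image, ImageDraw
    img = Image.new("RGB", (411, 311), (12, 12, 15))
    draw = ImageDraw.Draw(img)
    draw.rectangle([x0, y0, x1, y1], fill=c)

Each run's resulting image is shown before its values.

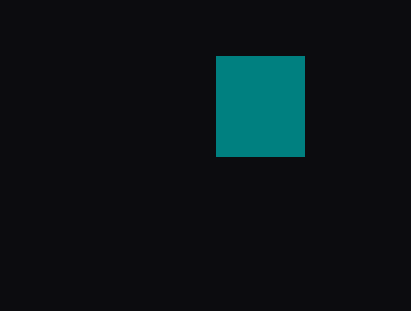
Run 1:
x0 = 216
y0 = 56
x1 = 304
y1 = 156
c = 'teal'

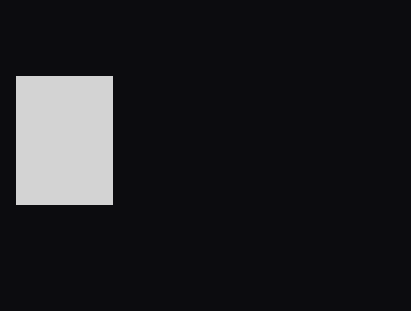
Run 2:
x0 = 16; y0 = 76; x1 = 112; y1 = 204; c = 'lightgray'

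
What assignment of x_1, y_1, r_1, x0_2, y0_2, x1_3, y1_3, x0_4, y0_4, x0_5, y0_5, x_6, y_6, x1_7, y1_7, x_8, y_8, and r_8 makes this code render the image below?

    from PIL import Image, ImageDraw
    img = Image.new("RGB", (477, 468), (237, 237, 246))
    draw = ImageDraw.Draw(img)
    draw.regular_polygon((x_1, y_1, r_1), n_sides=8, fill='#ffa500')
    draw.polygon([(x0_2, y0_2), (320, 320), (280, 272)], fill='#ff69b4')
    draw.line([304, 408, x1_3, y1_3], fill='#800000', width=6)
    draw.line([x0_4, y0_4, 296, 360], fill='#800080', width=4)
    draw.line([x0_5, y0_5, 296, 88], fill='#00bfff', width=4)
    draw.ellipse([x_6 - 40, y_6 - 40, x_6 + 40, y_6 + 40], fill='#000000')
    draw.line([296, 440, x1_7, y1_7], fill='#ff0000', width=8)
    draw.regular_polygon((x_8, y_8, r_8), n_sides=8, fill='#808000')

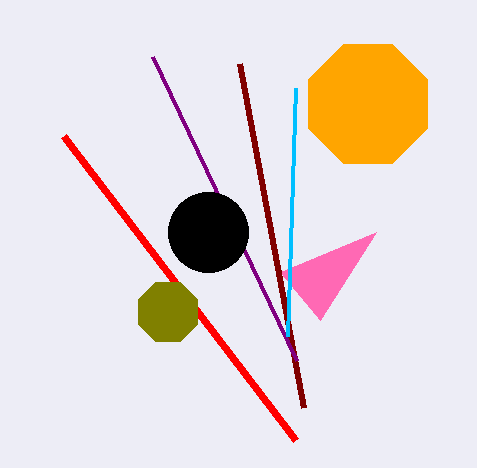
x_1 = 368
y_1 = 104
r_1 = 64
x0_2 = 376
y0_2 = 232
x1_3 = 240
y1_3 = 64
x0_4 = 152
y0_4 = 56
x0_5 = 288
y0_5 = 336
x_6 = 208
y_6 = 232
x1_7 = 64
y1_7 = 136
x_8 = 168
y_8 = 312
r_8 = 32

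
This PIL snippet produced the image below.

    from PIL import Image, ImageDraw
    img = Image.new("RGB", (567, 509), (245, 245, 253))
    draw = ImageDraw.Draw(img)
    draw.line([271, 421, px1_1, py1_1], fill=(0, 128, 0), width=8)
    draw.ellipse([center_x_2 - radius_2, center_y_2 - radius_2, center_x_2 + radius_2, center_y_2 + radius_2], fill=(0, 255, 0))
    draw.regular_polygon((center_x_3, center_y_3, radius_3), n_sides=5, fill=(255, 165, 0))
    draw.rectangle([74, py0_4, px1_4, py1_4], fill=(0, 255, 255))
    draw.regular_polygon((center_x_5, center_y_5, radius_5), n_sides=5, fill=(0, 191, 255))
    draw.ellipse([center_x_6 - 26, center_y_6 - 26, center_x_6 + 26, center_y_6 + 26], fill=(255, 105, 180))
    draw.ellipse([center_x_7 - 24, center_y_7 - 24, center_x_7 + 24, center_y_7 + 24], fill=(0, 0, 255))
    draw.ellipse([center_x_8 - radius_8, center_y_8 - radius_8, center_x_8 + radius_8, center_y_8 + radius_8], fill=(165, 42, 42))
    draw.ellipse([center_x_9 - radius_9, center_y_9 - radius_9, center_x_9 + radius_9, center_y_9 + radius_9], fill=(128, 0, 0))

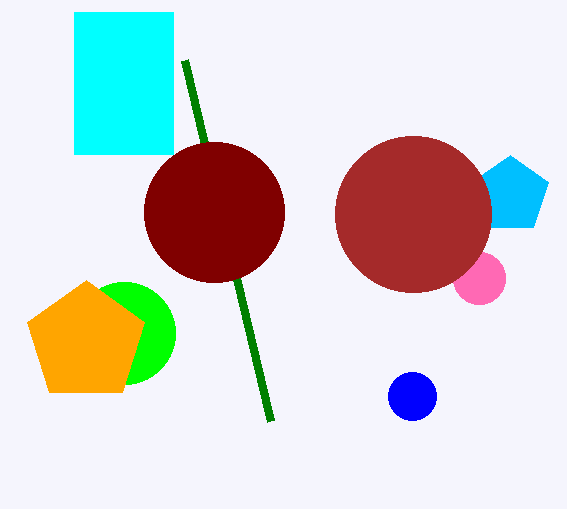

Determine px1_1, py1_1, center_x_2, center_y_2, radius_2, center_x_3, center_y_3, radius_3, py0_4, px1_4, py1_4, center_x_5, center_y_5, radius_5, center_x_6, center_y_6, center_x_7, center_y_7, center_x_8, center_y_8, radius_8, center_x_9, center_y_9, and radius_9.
px1_1 = 185, py1_1 = 60, center_x_2 = 124, center_y_2 = 333, radius_2 = 51, center_x_3 = 86, center_y_3 = 342, radius_3 = 62, py0_4 = 12, px1_4 = 173, py1_4 = 154, center_x_5 = 510, center_y_5 = 195, radius_5 = 40, center_x_6 = 479, center_y_6 = 278, center_x_7 = 412, center_y_7 = 396, center_x_8 = 413, center_y_8 = 214, radius_8 = 78, center_x_9 = 214, center_y_9 = 212, radius_9 = 70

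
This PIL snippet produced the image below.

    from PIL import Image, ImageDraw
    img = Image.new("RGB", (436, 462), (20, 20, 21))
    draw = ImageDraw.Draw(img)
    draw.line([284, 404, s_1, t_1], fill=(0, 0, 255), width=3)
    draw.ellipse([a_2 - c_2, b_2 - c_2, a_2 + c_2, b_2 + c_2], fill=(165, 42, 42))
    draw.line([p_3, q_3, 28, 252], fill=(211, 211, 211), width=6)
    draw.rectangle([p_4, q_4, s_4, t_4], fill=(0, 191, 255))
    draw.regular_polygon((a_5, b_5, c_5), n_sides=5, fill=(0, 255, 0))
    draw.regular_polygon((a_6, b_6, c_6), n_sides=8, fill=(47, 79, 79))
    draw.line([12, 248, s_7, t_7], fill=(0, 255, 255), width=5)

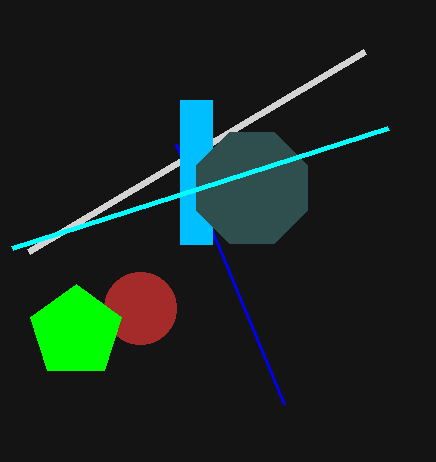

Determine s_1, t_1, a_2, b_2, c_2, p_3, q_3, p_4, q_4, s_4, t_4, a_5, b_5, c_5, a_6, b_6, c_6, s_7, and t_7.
s_1 = 176; t_1 = 144; a_2 = 140; b_2 = 308; c_2 = 36; p_3 = 364; q_3 = 52; p_4 = 180; q_4 = 100; s_4 = 212; t_4 = 244; a_5 = 76; b_5 = 332; c_5 = 48; a_6 = 252; b_6 = 188; c_6 = 60; s_7 = 388; t_7 = 128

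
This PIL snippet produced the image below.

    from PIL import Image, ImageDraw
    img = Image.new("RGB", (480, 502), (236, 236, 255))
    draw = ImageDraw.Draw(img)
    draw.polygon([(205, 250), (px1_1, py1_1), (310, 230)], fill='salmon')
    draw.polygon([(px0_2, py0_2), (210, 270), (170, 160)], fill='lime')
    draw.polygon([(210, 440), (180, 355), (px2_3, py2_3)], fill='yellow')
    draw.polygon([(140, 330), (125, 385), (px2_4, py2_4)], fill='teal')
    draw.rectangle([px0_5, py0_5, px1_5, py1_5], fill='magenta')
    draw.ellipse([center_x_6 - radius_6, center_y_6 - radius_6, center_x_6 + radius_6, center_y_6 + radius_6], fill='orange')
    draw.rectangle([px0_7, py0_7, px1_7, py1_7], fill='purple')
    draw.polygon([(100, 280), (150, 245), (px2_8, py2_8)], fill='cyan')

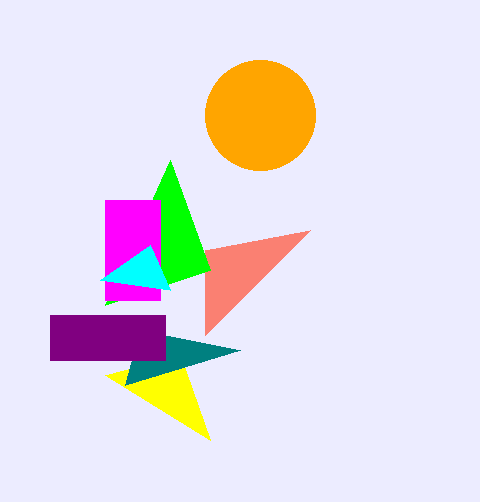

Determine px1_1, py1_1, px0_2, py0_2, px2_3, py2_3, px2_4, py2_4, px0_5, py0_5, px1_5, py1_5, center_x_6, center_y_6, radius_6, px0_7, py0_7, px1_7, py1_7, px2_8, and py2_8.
px1_1 = 205, py1_1 = 335, px0_2 = 105, py0_2 = 305, px2_3 = 105, py2_3 = 375, px2_4 = 240, py2_4 = 350, px0_5 = 105, py0_5 = 200, px1_5 = 160, py1_5 = 300, center_x_6 = 260, center_y_6 = 115, radius_6 = 55, px0_7 = 50, py0_7 = 315, px1_7 = 165, py1_7 = 360, px2_8 = 170, py2_8 = 290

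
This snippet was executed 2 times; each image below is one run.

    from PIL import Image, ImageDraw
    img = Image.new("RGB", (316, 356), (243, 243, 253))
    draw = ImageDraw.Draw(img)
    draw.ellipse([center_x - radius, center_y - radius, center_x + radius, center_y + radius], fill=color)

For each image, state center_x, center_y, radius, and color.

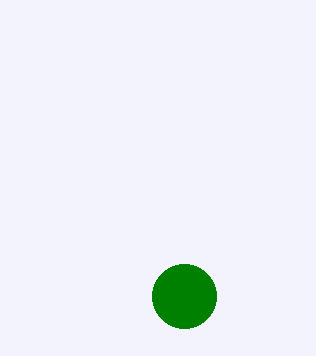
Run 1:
center_x = 184
center_y = 296
radius = 32
color = 'green'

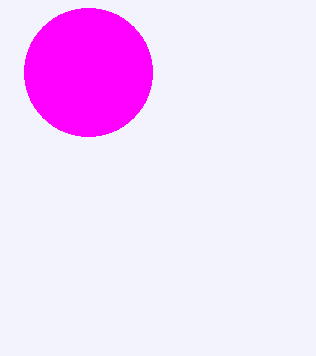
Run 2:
center_x = 88; center_y = 72; radius = 64; color = 'magenta'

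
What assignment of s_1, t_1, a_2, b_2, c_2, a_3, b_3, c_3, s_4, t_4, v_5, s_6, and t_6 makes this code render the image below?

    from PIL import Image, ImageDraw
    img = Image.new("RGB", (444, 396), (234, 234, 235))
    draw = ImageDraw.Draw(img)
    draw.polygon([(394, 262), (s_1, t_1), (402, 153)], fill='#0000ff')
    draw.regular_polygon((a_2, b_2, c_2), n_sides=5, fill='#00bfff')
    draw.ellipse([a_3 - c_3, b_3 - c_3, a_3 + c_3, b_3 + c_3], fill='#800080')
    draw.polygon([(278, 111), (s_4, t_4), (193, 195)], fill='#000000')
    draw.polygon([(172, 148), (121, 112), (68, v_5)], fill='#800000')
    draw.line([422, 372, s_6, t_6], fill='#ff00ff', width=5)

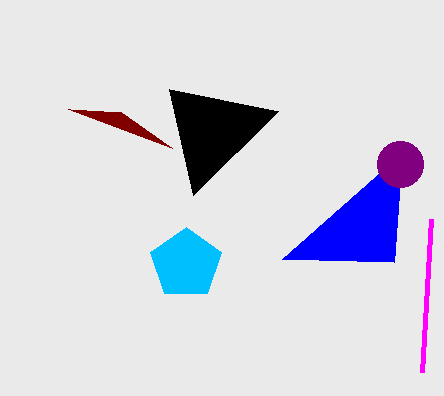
s_1 = 282, t_1 = 259, a_2 = 186, b_2 = 264, c_2 = 37, a_3 = 400, b_3 = 164, c_3 = 23, s_4 = 169, t_4 = 89, v_5 = 109, s_6 = 431, t_6 = 219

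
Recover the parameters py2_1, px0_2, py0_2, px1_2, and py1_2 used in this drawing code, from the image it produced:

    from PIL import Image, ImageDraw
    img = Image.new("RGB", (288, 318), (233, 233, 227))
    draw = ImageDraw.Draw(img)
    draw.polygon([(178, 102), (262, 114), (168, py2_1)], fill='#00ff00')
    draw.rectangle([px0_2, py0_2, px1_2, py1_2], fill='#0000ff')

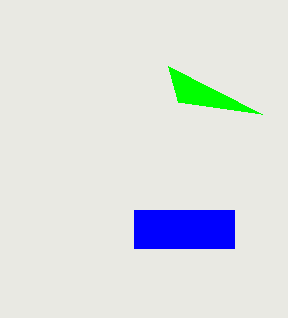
py2_1 = 66, px0_2 = 134, py0_2 = 210, px1_2 = 234, py1_2 = 248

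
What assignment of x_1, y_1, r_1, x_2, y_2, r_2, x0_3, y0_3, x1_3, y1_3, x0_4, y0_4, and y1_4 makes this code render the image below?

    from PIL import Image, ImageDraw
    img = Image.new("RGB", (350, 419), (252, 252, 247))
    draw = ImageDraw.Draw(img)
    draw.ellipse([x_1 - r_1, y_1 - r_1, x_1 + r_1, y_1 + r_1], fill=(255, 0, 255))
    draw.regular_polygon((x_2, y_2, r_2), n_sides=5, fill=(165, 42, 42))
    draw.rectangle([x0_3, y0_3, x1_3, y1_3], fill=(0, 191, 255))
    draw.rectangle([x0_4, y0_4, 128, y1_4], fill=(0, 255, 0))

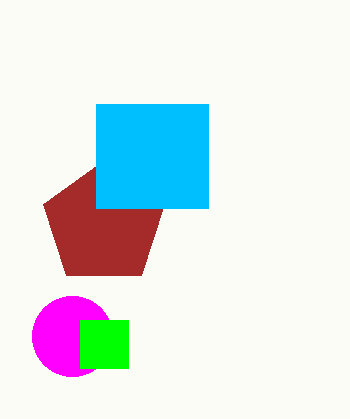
x_1 = 72; y_1 = 336; r_1 = 40; x_2 = 104; y_2 = 224; r_2 = 64; x0_3 = 96; y0_3 = 104; x1_3 = 208; y1_3 = 208; x0_4 = 80; y0_4 = 320; y1_4 = 368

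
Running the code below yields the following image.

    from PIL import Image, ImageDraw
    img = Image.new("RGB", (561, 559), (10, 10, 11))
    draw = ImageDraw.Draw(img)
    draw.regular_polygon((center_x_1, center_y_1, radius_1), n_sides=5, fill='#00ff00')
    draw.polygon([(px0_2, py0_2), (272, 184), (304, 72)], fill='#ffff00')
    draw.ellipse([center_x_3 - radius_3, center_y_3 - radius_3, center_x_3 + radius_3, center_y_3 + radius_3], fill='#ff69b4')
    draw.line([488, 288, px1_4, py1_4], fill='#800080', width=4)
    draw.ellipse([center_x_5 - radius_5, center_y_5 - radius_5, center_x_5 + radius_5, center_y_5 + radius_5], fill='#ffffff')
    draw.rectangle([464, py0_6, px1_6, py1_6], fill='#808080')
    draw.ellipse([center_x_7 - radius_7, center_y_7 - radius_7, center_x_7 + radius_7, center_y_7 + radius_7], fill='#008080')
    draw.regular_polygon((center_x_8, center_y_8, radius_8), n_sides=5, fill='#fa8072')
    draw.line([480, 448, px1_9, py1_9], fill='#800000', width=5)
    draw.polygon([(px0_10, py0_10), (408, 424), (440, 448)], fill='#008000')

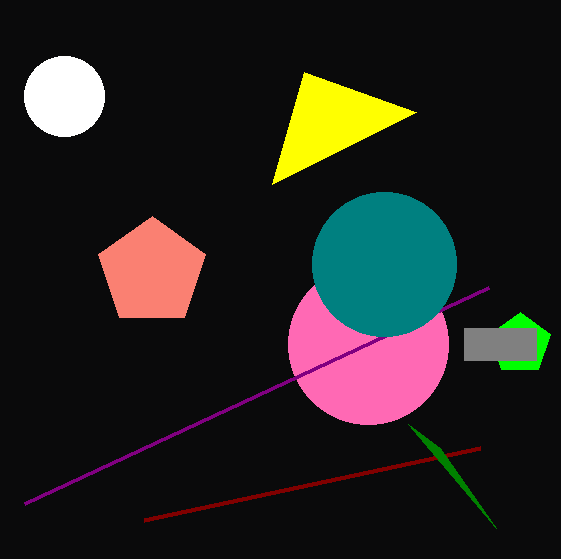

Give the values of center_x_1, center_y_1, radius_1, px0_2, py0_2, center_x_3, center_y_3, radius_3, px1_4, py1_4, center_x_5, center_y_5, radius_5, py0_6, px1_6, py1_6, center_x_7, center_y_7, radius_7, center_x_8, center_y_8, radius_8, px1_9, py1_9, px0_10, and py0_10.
center_x_1 = 520, center_y_1 = 344, radius_1 = 32, px0_2 = 416, py0_2 = 112, center_x_3 = 368, center_y_3 = 344, radius_3 = 80, px1_4 = 24, py1_4 = 504, center_x_5 = 64, center_y_5 = 96, radius_5 = 40, py0_6 = 328, px1_6 = 536, py1_6 = 360, center_x_7 = 384, center_y_7 = 264, radius_7 = 72, center_x_8 = 152, center_y_8 = 272, radius_8 = 56, px1_9 = 144, py1_9 = 520, px0_10 = 496, py0_10 = 528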